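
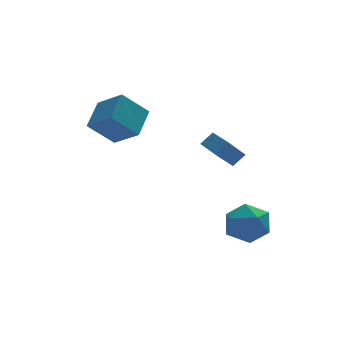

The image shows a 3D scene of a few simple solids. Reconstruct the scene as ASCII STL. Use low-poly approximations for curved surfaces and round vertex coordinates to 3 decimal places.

solid 
facet normal -0.724 0.009 0.689
outer loop
vertex -3.701 3.107 3.645
vertex -4.525 4.29 2.764
vertex -4.549 1.865 2.77
endloop
endfacet
facet normal 0.488 -0.700 0.521
outer loop
vertex -3.275 1.85 1.556
vertex -3.701 3.107 3.645
vertex -4.549 1.865 2.77
endloop
endfacet
facet normal -0.724 0.009 0.690
outer loop
vertex -4.549 1.865 2.77
vertex -4.525 4.29 2.764
vertex -5.374 3.049 1.889
endloop
endfacet
facet normal -0.488 -0.714 -0.503
outer loop
vertex -5.374 3.049 1.889
vertex -3.275 1.85 1.556
vertex -4.549 1.865 2.77
endloop
endfacet
facet normal 0.487 0.714 0.503
outer loop
vertex -3.701 3.107 3.645
vertex -3.251 4.275 1.55
vertex -4.525 4.29 2.764
endloop
endfacet
facet normal 0.487 -0.701 0.521
outer loop
vertex -2.426 3.091 2.431
vertex -3.701 3.107 3.645
vertex -3.275 1.85 1.556
endloop
endfacet
facet normal 0.488 0.714 0.503
outer loop
vertex -2.426 3.091 2.431
vertex -3.251 4.275 1.55
vertex -3.701 3.107 3.645
endloop
endfacet
facet normal -0.488 0.701 -0.521
outer loop
vertex -4.525 4.29 2.764
vertex -3.251 4.275 1.55
vertex -5.374 3.049 1.889
endloop
endfacet
facet normal -0.488 -0.714 -0.503
outer loop
vertex -4.099 3.033 0.675
vertex -3.275 1.85 1.556
vertex -5.374 3.049 1.889
endloop
endfacet
facet normal -0.488 0.700 -0.521
outer loop
vertex -5.374 3.049 1.889
vertex -3.251 4.275 1.55
vertex -4.099 3.033 0.675
endloop
endfacet
facet normal 0.724 -0.009 -0.690
outer loop
vertex -4.099 3.033 0.675
vertex -2.426 3.091 2.431
vertex -3.275 1.85 1.556
endloop
endfacet
facet normal 0.724 -0.009 -0.690
outer loop
vertex -3.251 4.275 1.55
vertex -2.426 3.091 2.431
vertex -4.099 3.033 0.675
endloop
endfacet
facet normal -0.721 -0.113 -0.683
outer loop
vertex -0.462 -0.632 1.072
vertex -0.767 0.605 1.19
vertex 0.474 -0.301 0.029
endloop
endfacet
facet normal 0.239 -0.967 -0.092
outer loop
vertex 1.087 -0.205 0.61
vertex -0.462 -0.632 1.072
vertex 0.474 -0.301 0.029
endloop
endfacet
facet normal -0.721 -0.113 -0.683
outer loop
vertex 0.474 -0.301 0.029
vertex -0.767 0.605 1.19
vertex 0.169 0.936 0.147
endloop
endfacet
facet normal 0.650 0.229 -0.724
outer loop
vertex 0.169 0.936 0.147
vertex 1.087 -0.205 0.61
vertex 0.474 -0.301 0.029
endloop
endfacet
facet normal -0.650 -0.229 0.724
outer loop
vertex -0.462 -0.632 1.072
vertex -0.154 0.701 1.771
vertex -0.767 0.605 1.19
endloop
endfacet
facet normal 0.239 -0.967 -0.092
outer loop
vertex 0.151 -0.536 1.653
vertex -0.462 -0.632 1.072
vertex 1.087 -0.205 0.61
endloop
endfacet
facet normal -0.650 -0.229 0.724
outer loop
vertex 0.151 -0.536 1.653
vertex -0.154 0.701 1.771
vertex -0.462 -0.632 1.072
endloop
endfacet
facet normal -0.239 0.967 0.092
outer loop
vertex -0.767 0.605 1.19
vertex -0.154 0.701 1.771
vertex 0.169 0.936 0.147
endloop
endfacet
facet normal 0.650 0.229 -0.724
outer loop
vertex 0.782 1.032 0.728
vertex 1.087 -0.205 0.61
vertex 0.169 0.936 0.147
endloop
endfacet
facet normal -0.239 0.967 0.092
outer loop
vertex 0.169 0.936 0.147
vertex -0.154 0.701 1.771
vertex 0.782 1.032 0.728
endloop
endfacet
facet normal 0.721 0.113 0.683
outer loop
vertex 0.782 1.032 0.728
vertex 0.151 -0.536 1.653
vertex 1.087 -0.205 0.61
endloop
endfacet
facet normal 0.721 0.113 0.683
outer loop
vertex -0.154 0.701 1.771
vertex 0.151 -0.536 1.653
vertex 0.782 1.032 0.728
endloop
endfacet
facet normal -0.700 0.610 -0.372
outer loop
vertex 0.409 -1.257 -3.516
vertex -0.419 -2.086 -3.317
vertex -0.166 -1.284 -2.477
endloop
endfacet
facet normal -0.171 0.983 -0.069
outer loop
vertex 0.409 -1.257 -3.516
vertex -0.166 -1.284 -2.477
vertex 1.004 -1.082 -2.503
endloop
endfacet
facet normal 0.437 0.807 -0.396
outer loop
vertex 0.409 -1.257 -3.516
vertex 1.004 -1.082 -2.503
vertex 1.475 -1.757 -3.359
endloop
endfacet
facet normal 0.285 0.326 -0.901
outer loop
vertex 0.409 -1.257 -3.516
vertex 1.475 -1.757 -3.359
vertex 0.595 -2.378 -3.862
endloop
endfacet
facet normal -0.417 0.204 -0.886
outer loop
vertex 0.409 -1.257 -3.516
vertex 0.595 -2.378 -3.862
vertex -0.419 -2.086 -3.317
endloop
endfacet
facet normal -0.121 0.780 0.614
outer loop
vertex 1.004 -1.082 -2.503
vertex -0.166 -1.284 -2.477
vertex 0.545 -1.802 -1.678
endloop
endfacet
facet normal -0.976 0.177 0.125
outer loop
vertex -0.166 -1.284 -2.477
vertex -0.419 -2.086 -3.317
vertex -0.335 -2.423 -2.181
endloop
endfacet
facet normal -0.519 -0.480 -0.708
outer loop
vertex -0.419 -2.086 -3.317
vertex 0.595 -2.378 -3.862
vertex 0.136 -3.098 -3.037
endloop
endfacet
facet normal 0.618 -0.282 -0.733
outer loop
vertex 0.595 -2.378 -3.862
vertex 1.475 -1.757 -3.359
vertex 1.306 -2.896 -3.063
endloop
endfacet
facet normal 0.864 0.497 0.084
outer loop
vertex 1.475 -1.757 -3.359
vertex 1.004 -1.082 -2.503
vertex 1.559 -2.094 -2.223
endloop
endfacet
facet normal -0.285 -0.326 0.901
outer loop
vertex 0.731 -2.923 -2.024
vertex 0.545 -1.802 -1.678
vertex -0.335 -2.423 -2.181
endloop
endfacet
facet normal -0.437 -0.807 0.396
outer loop
vertex 0.731 -2.923 -2.024
vertex -0.335 -2.423 -2.181
vertex 0.136 -3.098 -3.037
endloop
endfacet
facet normal 0.171 -0.983 0.069
outer loop
vertex 0.731 -2.923 -2.024
vertex 0.136 -3.098 -3.037
vertex 1.306 -2.896 -3.063
endloop
endfacet
facet normal 0.700 -0.610 0.372
outer loop
vertex 0.731 -2.923 -2.024
vertex 1.306 -2.896 -3.063
vertex 1.559 -2.094 -2.223
endloop
endfacet
facet normal 0.417 -0.204 0.886
outer loop
vertex 0.731 -2.923 -2.024
vertex 1.559 -2.094 -2.223
vertex 0.545 -1.802 -1.678
endloop
endfacet
facet normal -0.618 0.282 0.733
outer loop
vertex -0.335 -2.423 -2.181
vertex 0.545 -1.802 -1.678
vertex -0.166 -1.284 -2.477
endloop
endfacet
facet normal -0.864 -0.497 -0.084
outer loop
vertex 0.136 -3.098 -3.037
vertex -0.335 -2.423 -2.181
vertex -0.419 -2.086 -3.317
endloop
endfacet
facet normal 0.121 -0.780 -0.614
outer loop
vertex 1.306 -2.896 -3.063
vertex 0.136 -3.098 -3.037
vertex 0.595 -2.378 -3.862
endloop
endfacet
facet normal 0.976 -0.177 -0.125
outer loop
vertex 1.559 -2.094 -2.223
vertex 1.306 -2.896 -3.063
vertex 1.475 -1.757 -3.359
endloop
endfacet
facet normal 0.519 0.480 0.708
outer loop
vertex 0.545 -1.802 -1.678
vertex 1.559 -2.094 -2.223
vertex 1.004 -1.082 -2.503
endloop
endfacet

endsolid


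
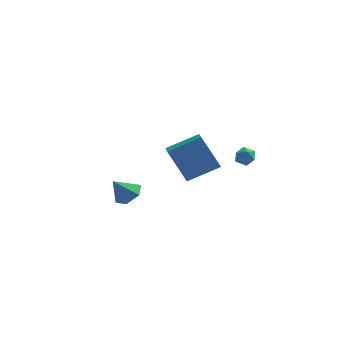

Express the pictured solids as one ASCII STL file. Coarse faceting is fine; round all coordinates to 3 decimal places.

solid 
facet normal -0.506 0.229 0.832
outer loop
vertex -0.156 -3.411 2.371
vertex 1.349 -2.752 3.104
vertex -0.446 -2.176 1.854
endloop
endfacet
facet normal -0.836 -0.367 -0.408
outer loop
vertex 0.551 -2.628 0.216
vertex -0.156 -3.411 2.371
vertex -0.446 -2.176 1.854
endloop
endfacet
facet normal -0.506 0.229 0.832
outer loop
vertex -0.446 -2.176 1.854
vertex 1.349 -2.752 3.104
vertex 1.06 -1.517 2.588
endloop
endfacet
facet normal -0.211 0.902 -0.377
outer loop
vertex 1.06 -1.517 2.588
vertex 0.551 -2.628 0.216
vertex -0.446 -2.176 1.854
endloop
endfacet
facet normal 0.211 -0.902 0.377
outer loop
vertex -0.156 -3.411 2.371
vertex 2.346 -3.204 1.466
vertex 1.349 -2.752 3.104
endloop
endfacet
facet normal -0.837 -0.366 -0.407
outer loop
vertex 0.84 -3.863 0.732
vertex -0.156 -3.411 2.371
vertex 0.551 -2.628 0.216
endloop
endfacet
facet normal 0.211 -0.902 0.377
outer loop
vertex 0.84 -3.863 0.732
vertex 2.346 -3.204 1.466
vertex -0.156 -3.411 2.371
endloop
endfacet
facet normal 0.836 0.366 0.408
outer loop
vertex 1.349 -2.752 3.104
vertex 2.346 -3.204 1.466
vertex 1.06 -1.517 2.588
endloop
endfacet
facet normal -0.211 0.902 -0.377
outer loop
vertex 2.056 -1.969 0.949
vertex 0.551 -2.628 0.216
vertex 1.06 -1.517 2.588
endloop
endfacet
facet normal 0.836 0.367 0.407
outer loop
vertex 1.06 -1.517 2.588
vertex 2.346 -3.204 1.466
vertex 2.056 -1.969 0.949
endloop
endfacet
facet normal 0.506 -0.229 -0.832
outer loop
vertex 2.056 -1.969 0.949
vertex 0.84 -3.863 0.732
vertex 0.551 -2.628 0.216
endloop
endfacet
facet normal 0.506 -0.229 -0.832
outer loop
vertex 2.346 -3.204 1.466
vertex 0.84 -3.863 0.732
vertex 2.056 -1.969 0.949
endloop
endfacet
facet normal -0.389 0.840 0.377
outer loop
vertex 2.175 4.123 -1.986
vertex 2.567 4.083 -1.493
vertex 2.742 4.397 -2.012
endloop
endfacet
facet normal -0.422 0.842 -0.336
outer loop
vertex 2.175 4.123 -1.986
vertex 2.742 4.397 -2.012
vertex 2.519 4.085 -2.513
endloop
endfacet
facet normal -0.797 0.270 -0.540
outer loop
vertex 2.175 4.123 -1.986
vertex 2.519 4.085 -2.513
vertex 2.206 3.579 -2.304
endloop
endfacet
facet normal -0.995 -0.083 0.046
outer loop
vertex 2.175 4.123 -1.986
vertex 2.206 3.579 -2.304
vertex 2.235 3.578 -1.674
endloop
endfacet
facet normal -0.743 0.269 0.613
outer loop
vertex 2.175 4.123 -1.986
vertex 2.235 3.578 -1.674
vertex 2.567 4.083 -1.493
endloop
endfacet
facet normal 0.242 0.771 -0.588
outer loop
vertex 2.519 4.085 -2.513
vertex 2.742 4.397 -2.012
vertex 3.125 4.022 -2.346
endloop
endfacet
facet normal 0.296 0.770 0.566
outer loop
vertex 2.742 4.397 -2.012
vertex 2.567 4.083 -1.493
vertex 3.154 4.021 -1.716
endloop
endfacet
facet normal -0.278 -0.157 0.948
outer loop
vertex 2.567 4.083 -1.493
vertex 2.235 3.578 -1.674
vertex 2.841 3.515 -1.507
endloop
endfacet
facet normal -0.686 -0.727 0.030
outer loop
vertex 2.235 3.578 -1.674
vertex 2.206 3.579 -2.304
vertex 2.618 3.203 -2.008
endloop
endfacet
facet normal -0.365 -0.153 -0.918
outer loop
vertex 2.206 3.579 -2.304
vertex 2.519 4.085 -2.513
vertex 2.793 3.517 -2.527
endloop
endfacet
facet normal 0.995 0.083 -0.046
outer loop
vertex 3.185 3.477 -2.034
vertex 3.125 4.022 -2.346
vertex 3.154 4.021 -1.716
endloop
endfacet
facet normal 0.797 -0.270 0.540
outer loop
vertex 3.185 3.477 -2.034
vertex 3.154 4.021 -1.716
vertex 2.841 3.515 -1.507
endloop
endfacet
facet normal 0.422 -0.842 0.336
outer loop
vertex 3.185 3.477 -2.034
vertex 2.841 3.515 -1.507
vertex 2.618 3.203 -2.008
endloop
endfacet
facet normal 0.389 -0.840 -0.377
outer loop
vertex 3.185 3.477 -2.034
vertex 2.618 3.203 -2.008
vertex 2.793 3.517 -2.527
endloop
endfacet
facet normal 0.743 -0.269 -0.613
outer loop
vertex 3.185 3.477 -2.034
vertex 2.793 3.517 -2.527
vertex 3.125 4.022 -2.346
endloop
endfacet
facet normal 0.686 0.727 -0.030
outer loop
vertex 3.154 4.021 -1.716
vertex 3.125 4.022 -2.346
vertex 2.742 4.397 -2.012
endloop
endfacet
facet normal 0.365 0.153 0.918
outer loop
vertex 2.841 3.515 -1.507
vertex 3.154 4.021 -1.716
vertex 2.567 4.083 -1.493
endloop
endfacet
facet normal -0.242 -0.771 0.588
outer loop
vertex 2.618 3.203 -2.008
vertex 2.841 3.515 -1.507
vertex 2.235 3.578 -1.674
endloop
endfacet
facet normal -0.296 -0.770 -0.566
outer loop
vertex 2.793 3.517 -2.527
vertex 2.618 3.203 -2.008
vertex 2.206 3.579 -2.304
endloop
endfacet
facet normal 0.278 0.157 -0.948
outer loop
vertex 3.125 4.022 -2.346
vertex 2.793 3.517 -2.527
vertex 2.519 4.085 -2.513
endloop
endfacet
facet normal 0.533 0.262 -0.804
outer loop
vertex -2.469 1.803 -4.192
vertex -3.117 2.278 -4.467
vertex -2.524 2.619 -3.963
endloop
endfacet
facet normal 0.488 -0.205 0.848
outer loop
vertex -2.469 1.803 -4.192
vertex -2.524 2.619 -3.963
vertex -3.843 1.922 -3.373
endloop
endfacet
facet normal 0.533 0.263 -0.805
outer loop
vertex -2.524 2.619 -3.963
vertex -3.117 2.278 -4.467
vertex -3.173 3.095 -4.237
endloop
endfacet
facet normal 0.068 0.566 0.822
outer loop
vertex -2.524 2.619 -3.963
vertex -3.173 3.095 -4.237
vertex -3.843 1.922 -3.373
endloop
endfacet
facet normal 0.533 0.263 -0.804
outer loop
vertex -3.173 3.095 -4.237
vertex -3.117 2.278 -4.467
vertex -3.766 2.754 -4.742
endloop
endfacet
facet normal -0.675 0.647 0.355
outer loop
vertex -3.173 3.095 -4.237
vertex -3.766 2.754 -4.742
vertex -3.843 1.922 -3.373
endloop
endfacet
facet normal 0.533 0.262 -0.805
outer loop
vertex -3.766 2.754 -4.742
vertex -3.117 2.278 -4.467
vertex -3.711 1.938 -4.971
endloop
endfacet
facet normal -0.996 -0.044 -0.083
outer loop
vertex -3.766 2.754 -4.742
vertex -3.711 1.938 -4.971
vertex -3.843 1.922 -3.373
endloop
endfacet
facet normal 0.532 0.263 -0.805
outer loop
vertex -3.711 1.938 -4.971
vertex -3.117 2.278 -4.467
vertex -3.062 1.462 -4.697
endloop
endfacet
facet normal -0.575 -0.816 -0.056
outer loop
vertex -3.711 1.938 -4.971
vertex -3.062 1.462 -4.697
vertex -3.843 1.922 -3.373
endloop
endfacet
facet normal 0.534 0.263 -0.804
outer loop
vertex -3.062 1.462 -4.697
vertex -3.117 2.278 -4.467
vertex -2.469 1.803 -4.192
endloop
endfacet
facet normal 0.167 -0.897 0.410
outer loop
vertex -3.062 1.462 -4.697
vertex -2.469 1.803 -4.192
vertex -3.843 1.922 -3.373
endloop
endfacet

endsolid


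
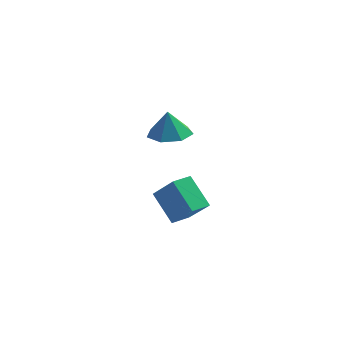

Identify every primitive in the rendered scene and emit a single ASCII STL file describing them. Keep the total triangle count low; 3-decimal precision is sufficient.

solid 
facet normal -0.647 0.304 -0.699
outer loop
vertex 1.91 2.327 -1.759
vertex 2.388 3.318 -1.77
vertex 3.152 1.714 -3.175
endloop
endfacet
facet normal -0.434 -0.901 0.009
outer loop
vertex 4.452 1.102 -1.77
vertex 1.91 2.327 -1.759
vertex 3.152 1.714 -3.175
endloop
endfacet
facet normal -0.647 0.304 -0.699
outer loop
vertex 3.152 1.714 -3.175
vertex 2.388 3.318 -1.77
vertex 3.629 2.705 -3.186
endloop
endfacet
facet normal 0.627 -0.310 -0.715
outer loop
vertex 3.629 2.705 -3.186
vertex 4.452 1.102 -1.77
vertex 3.152 1.714 -3.175
endloop
endfacet
facet normal -0.627 0.310 0.715
outer loop
vertex 1.91 2.327 -1.759
vertex 3.688 2.706 -0.365
vertex 2.388 3.318 -1.77
endloop
endfacet
facet normal -0.434 -0.901 0.010
outer loop
vertex 3.211 1.715 -0.354
vertex 1.91 2.327 -1.759
vertex 4.452 1.102 -1.77
endloop
endfacet
facet normal -0.627 0.310 0.715
outer loop
vertex 3.211 1.715 -0.354
vertex 3.688 2.706 -0.365
vertex 1.91 2.327 -1.759
endloop
endfacet
facet normal 0.434 0.901 -0.009
outer loop
vertex 2.388 3.318 -1.77
vertex 3.688 2.706 -0.365
vertex 3.629 2.705 -3.186
endloop
endfacet
facet normal 0.626 -0.310 -0.715
outer loop
vertex 4.93 2.093 -1.781
vertex 4.452 1.102 -1.77
vertex 3.629 2.705 -3.186
endloop
endfacet
facet normal 0.434 0.901 -0.009
outer loop
vertex 3.629 2.705 -3.186
vertex 3.688 2.706 -0.365
vertex 4.93 2.093 -1.781
endloop
endfacet
facet normal 0.647 -0.304 0.699
outer loop
vertex 4.93 2.093 -1.781
vertex 3.211 1.715 -0.354
vertex 4.452 1.102 -1.77
endloop
endfacet
facet normal 0.647 -0.304 0.699
outer loop
vertex 3.688 2.706 -0.365
vertex 3.211 1.715 -0.354
vertex 4.93 2.093 -1.781
endloop
endfacet
facet normal 0.052 0.065 -0.997
outer loop
vertex 4.446 1.218 3.274
vertex 3.377 0.966 3.202
vertex 3.844 1.959 3.291
endloop
endfacet
facet normal 0.609 0.480 0.631
outer loop
vertex 4.446 1.218 3.274
vertex 3.844 1.959 3.291
vertex 3.303 0.874 4.638
endloop
endfacet
facet normal 0.052 0.065 -0.997
outer loop
vertex 3.844 1.959 3.291
vertex 3.377 0.966 3.202
vertex 2.891 1.952 3.241
endloop
endfacet
facet normal -0.038 0.786 0.618
outer loop
vertex 3.844 1.959 3.291
vertex 2.891 1.952 3.241
vertex 3.303 0.874 4.638
endloop
endfacet
facet normal 0.052 0.065 -0.997
outer loop
vertex 2.891 1.952 3.241
vertex 3.377 0.966 3.202
vertex 2.304 1.204 3.162
endloop
endfacet
facet normal -0.677 0.472 0.564
outer loop
vertex 2.891 1.952 3.241
vertex 2.304 1.204 3.162
vertex 3.303 0.874 4.638
endloop
endfacet
facet normal 0.051 0.064 -0.997
outer loop
vertex 2.304 1.204 3.162
vertex 3.377 0.966 3.202
vertex 2.525 0.276 3.114
endloop
endfacet
facet normal -0.830 -0.224 0.511
outer loop
vertex 2.304 1.204 3.162
vertex 2.525 0.276 3.114
vertex 3.303 0.874 4.638
endloop
endfacet
facet normal 0.051 0.064 -0.997
outer loop
vertex 2.525 0.276 3.114
vertex 3.377 0.966 3.202
vertex 3.388 -0.131 3.132
endloop
endfacet
facet normal -0.378 -0.780 0.499
outer loop
vertex 2.525 0.276 3.114
vertex 3.388 -0.131 3.132
vertex 3.303 0.874 4.638
endloop
endfacet
facet normal 0.051 0.064 -0.997
outer loop
vertex 3.388 -0.131 3.132
vertex 3.377 0.966 3.202
vertex 4.243 0.288 3.203
endloop
endfacet
facet normal 0.335 -0.775 0.536
outer loop
vertex 3.388 -0.131 3.132
vertex 4.243 0.288 3.203
vertex 3.303 0.874 4.638
endloop
endfacet
facet normal 0.052 0.065 -0.997
outer loop
vertex 4.243 0.288 3.203
vertex 3.377 0.966 3.202
vertex 4.446 1.218 3.274
endloop
endfacet
facet normal 0.775 -0.214 0.595
outer loop
vertex 4.243 0.288 3.203
vertex 4.446 1.218 3.274
vertex 3.303 0.874 4.638
endloop
endfacet

endsolid


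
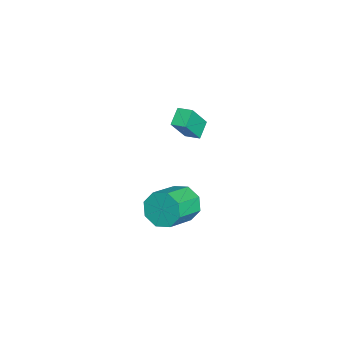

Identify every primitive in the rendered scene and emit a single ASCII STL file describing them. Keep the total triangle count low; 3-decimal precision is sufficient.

solid 
facet normal -0.782 0.472 -0.406
outer loop
vertex 3.344 2.316 -0.514
vertex 2.713 1.869 0.182
vertex 3.263 2.751 0.148
endloop
endfacet
facet normal 0.615 0.692 -0.379
outer loop
vertex 3.344 2.316 -0.514
vertex 3.263 2.751 0.148
vertex 4.799 1.438 0.243
endloop
endfacet
facet normal 0.615 0.692 -0.378
outer loop
vertex 4.799 1.438 0.243
vertex 3.263 2.751 0.148
vertex 4.717 1.873 0.905
endloop
endfacet
facet normal 0.782 -0.472 0.407
outer loop
vertex 4.799 1.438 0.243
vertex 4.717 1.873 0.905
vertex 4.167 0.991 0.938
endloop
endfacet
facet normal -0.782 0.472 -0.408
outer loop
vertex 3.263 2.751 0.148
vertex 2.713 1.869 0.182
vertex 2.859 2.67 0.829
endloop
endfacet
facet normal 0.363 0.876 0.319
outer loop
vertex 3.263 2.751 0.148
vertex 2.859 2.67 0.829
vertex 4.717 1.873 0.905
endloop
endfacet
facet normal 0.363 0.876 0.319
outer loop
vertex 4.717 1.873 0.905
vertex 2.859 2.67 0.829
vertex 4.314 1.792 1.586
endloop
endfacet
facet normal 0.782 -0.472 0.407
outer loop
vertex 4.717 1.873 0.905
vertex 4.314 1.792 1.586
vertex 4.167 0.991 0.938
endloop
endfacet
facet normal -0.782 0.471 -0.407
outer loop
vertex 2.859 2.67 0.829
vertex 2.713 1.869 0.182
vertex 2.37 2.119 1.131
endloop
endfacet
facet normal -0.103 0.547 0.831
outer loop
vertex 2.859 2.67 0.829
vertex 2.37 2.119 1.131
vertex 4.314 1.792 1.586
endloop
endfacet
facet normal -0.103 0.547 0.831
outer loop
vertex 4.314 1.792 1.586
vertex 2.37 2.119 1.131
vertex 3.824 1.241 1.888
endloop
endfacet
facet normal 0.782 -0.472 0.407
outer loop
vertex 4.314 1.792 1.586
vertex 3.824 1.241 1.888
vertex 4.167 0.991 0.938
endloop
endfacet
facet normal -0.782 0.472 -0.407
outer loop
vertex 2.37 2.119 1.131
vertex 2.713 1.869 0.182
vertex 2.081 1.422 0.877
endloop
endfacet
facet normal -0.507 -0.102 0.856
outer loop
vertex 2.37 2.119 1.131
vertex 2.081 1.422 0.877
vertex 3.824 1.241 1.888
endloop
endfacet
facet normal -0.507 -0.102 0.856
outer loop
vertex 3.824 1.241 1.888
vertex 2.081 1.422 0.877
vertex 3.536 0.544 1.634
endloop
endfacet
facet normal 0.783 -0.472 0.407
outer loop
vertex 3.824 1.241 1.888
vertex 3.536 0.544 1.634
vertex 4.167 0.991 0.938
endloop
endfacet
facet normal -0.782 0.472 -0.407
outer loop
vertex 2.081 1.422 0.877
vertex 2.713 1.869 0.182
vertex 2.163 0.987 0.215
endloop
endfacet
facet normal -0.615 -0.692 0.379
outer loop
vertex 2.081 1.422 0.877
vertex 2.163 0.987 0.215
vertex 3.536 0.544 1.634
endloop
endfacet
facet normal -0.615 -0.691 0.379
outer loop
vertex 3.536 0.544 1.634
vertex 2.163 0.987 0.215
vertex 3.617 0.109 0.972
endloop
endfacet
facet normal 0.782 -0.472 0.406
outer loop
vertex 3.536 0.544 1.634
vertex 3.617 0.109 0.972
vertex 4.167 0.991 0.938
endloop
endfacet
facet normal -0.782 0.472 -0.407
outer loop
vertex 2.163 0.987 0.215
vertex 2.713 1.869 0.182
vertex 2.566 1.068 -0.466
endloop
endfacet
facet normal -0.363 -0.876 -0.319
outer loop
vertex 2.163 0.987 0.215
vertex 2.566 1.068 -0.466
vertex 3.617 0.109 0.972
endloop
endfacet
facet normal -0.362 -0.876 -0.319
outer loop
vertex 3.617 0.109 0.972
vertex 2.566 1.068 -0.466
vertex 4.021 0.19 0.291
endloop
endfacet
facet normal 0.782 -0.472 0.408
outer loop
vertex 3.617 0.109 0.972
vertex 4.021 0.19 0.291
vertex 4.167 0.991 0.938
endloop
endfacet
facet normal -0.782 0.472 -0.407
outer loop
vertex 2.566 1.068 -0.466
vertex 2.713 1.869 0.182
vertex 3.056 1.619 -0.768
endloop
endfacet
facet normal 0.103 -0.547 -0.831
outer loop
vertex 2.566 1.068 -0.466
vertex 3.056 1.619 -0.768
vertex 4.021 0.19 0.291
endloop
endfacet
facet normal 0.103 -0.547 -0.831
outer loop
vertex 4.021 0.19 0.291
vertex 3.056 1.619 -0.768
vertex 4.51 0.741 -0.011
endloop
endfacet
facet normal 0.782 -0.471 0.407
outer loop
vertex 4.021 0.19 0.291
vertex 4.51 0.741 -0.011
vertex 4.167 0.991 0.938
endloop
endfacet
facet normal -0.783 0.472 -0.407
outer loop
vertex 3.056 1.619 -0.768
vertex 2.713 1.869 0.182
vertex 3.344 2.316 -0.514
endloop
endfacet
facet normal 0.507 0.102 -0.856
outer loop
vertex 3.056 1.619 -0.768
vertex 3.344 2.316 -0.514
vertex 4.51 0.741 -0.011
endloop
endfacet
facet normal 0.507 0.102 -0.856
outer loop
vertex 4.51 0.741 -0.011
vertex 3.344 2.316 -0.514
vertex 4.799 1.438 0.243
endloop
endfacet
facet normal 0.782 -0.472 0.407
outer loop
vertex 4.51 0.741 -0.011
vertex 4.799 1.438 0.243
vertex 4.167 0.991 0.938
endloop
endfacet
facet normal -0.801 0.262 0.538
outer loop
vertex -2.474 1.282 3.007
vertex -2.127 2.044 3.153
vertex -3.279 1.939 1.488
endloop
endfacet
facet normal -0.408 -0.897 -0.172
outer loop
vertex -2.413 1.656 0.907
vertex -2.474 1.282 3.007
vertex -3.279 1.939 1.488
endloop
endfacet
facet normal -0.801 0.263 0.538
outer loop
vertex -3.279 1.939 1.488
vertex -2.127 2.044 3.153
vertex -2.931 2.701 1.634
endloop
endfacet
facet normal -0.437 0.358 -0.825
outer loop
vertex -2.931 2.701 1.634
vertex -2.413 1.656 0.907
vertex -3.279 1.939 1.488
endloop
endfacet
facet normal 0.437 -0.357 0.825
outer loop
vertex -2.474 1.282 3.007
vertex -1.261 1.761 2.572
vertex -2.127 2.044 3.153
endloop
endfacet
facet normal -0.409 -0.896 -0.172
outer loop
vertex -1.609 0.999 2.426
vertex -2.474 1.282 3.007
vertex -2.413 1.656 0.907
endloop
endfacet
facet normal 0.437 -0.358 0.825
outer loop
vertex -1.609 0.999 2.426
vertex -1.261 1.761 2.572
vertex -2.474 1.282 3.007
endloop
endfacet
facet normal 0.408 0.897 0.172
outer loop
vertex -2.127 2.044 3.153
vertex -1.261 1.761 2.572
vertex -2.931 2.701 1.634
endloop
endfacet
facet normal -0.437 0.357 -0.825
outer loop
vertex -2.066 2.418 1.053
vertex -2.413 1.656 0.907
vertex -2.931 2.701 1.634
endloop
endfacet
facet normal 0.408 0.897 0.171
outer loop
vertex -2.931 2.701 1.634
vertex -1.261 1.761 2.572
vertex -2.066 2.418 1.053
endloop
endfacet
facet normal 0.801 -0.262 -0.538
outer loop
vertex -2.066 2.418 1.053
vertex -1.609 0.999 2.426
vertex -2.413 1.656 0.907
endloop
endfacet
facet normal 0.801 -0.263 -0.538
outer loop
vertex -1.261 1.761 2.572
vertex -1.609 0.999 2.426
vertex -2.066 2.418 1.053
endloop
endfacet

endsolid


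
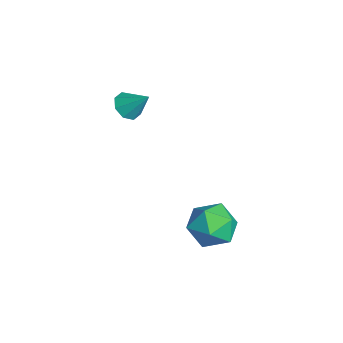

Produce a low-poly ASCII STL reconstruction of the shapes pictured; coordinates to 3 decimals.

solid 
facet normal -0.650 0.757 0.068
outer loop
vertex 2.149 1.692 -1.139
vertex 1.299 0.979 -1.325
vertex 1.644 1.181 -0.274
endloop
endfacet
facet normal -0.076 0.877 0.474
outer loop
vertex 2.149 1.692 -1.139
vertex 1.644 1.181 -0.274
vertex 2.764 1.286 -0.289
endloop
endfacet
facet normal 0.500 0.865 0.051
outer loop
vertex 2.149 1.692 -1.139
vertex 2.764 1.286 -0.289
vertex 3.112 1.148 -1.35
endloop
endfacet
facet normal 0.281 0.736 -0.616
outer loop
vertex 2.149 1.692 -1.139
vertex 3.112 1.148 -1.35
vertex 2.206 0.958 -1.991
endloop
endfacet
facet normal -0.429 0.670 -0.606
outer loop
vertex 2.149 1.692 -1.139
vertex 2.206 0.958 -1.991
vertex 1.299 0.979 -1.325
endloop
endfacet
facet normal -0.019 0.341 0.940
outer loop
vertex 2.764 1.286 -0.289
vertex 1.644 1.181 -0.274
vertex 2.294 0.322 0.051
endloop
endfacet
facet normal -0.948 0.146 0.283
outer loop
vertex 1.644 1.181 -0.274
vertex 1.299 0.979 -1.325
vertex 1.388 0.132 -0.59
endloop
endfacet
facet normal -0.592 0.004 -0.806
outer loop
vertex 1.299 0.979 -1.325
vertex 2.206 0.958 -1.991
vertex 1.736 -0.006 -1.651
endloop
endfacet
facet normal 0.558 0.111 -0.822
outer loop
vertex 2.206 0.958 -1.991
vertex 3.112 1.148 -1.35
vertex 2.856 0.099 -1.666
endloop
endfacet
facet normal 0.912 0.319 0.258
outer loop
vertex 3.112 1.148 -1.35
vertex 2.764 1.286 -0.289
vertex 3.201 0.301 -0.615
endloop
endfacet
facet normal -0.281 -0.736 0.616
outer loop
vertex 2.351 -0.412 -0.801
vertex 2.294 0.322 0.051
vertex 1.388 0.132 -0.59
endloop
endfacet
facet normal -0.500 -0.865 -0.051
outer loop
vertex 2.351 -0.412 -0.801
vertex 1.388 0.132 -0.59
vertex 1.736 -0.006 -1.651
endloop
endfacet
facet normal 0.076 -0.877 -0.474
outer loop
vertex 2.351 -0.412 -0.801
vertex 1.736 -0.006 -1.651
vertex 2.856 0.099 -1.666
endloop
endfacet
facet normal 0.650 -0.757 -0.068
outer loop
vertex 2.351 -0.412 -0.801
vertex 2.856 0.099 -1.666
vertex 3.201 0.301 -0.615
endloop
endfacet
facet normal 0.429 -0.670 0.606
outer loop
vertex 2.351 -0.412 -0.801
vertex 3.201 0.301 -0.615
vertex 2.294 0.322 0.051
endloop
endfacet
facet normal -0.558 -0.111 0.822
outer loop
vertex 1.388 0.132 -0.59
vertex 2.294 0.322 0.051
vertex 1.644 1.181 -0.274
endloop
endfacet
facet normal -0.912 -0.319 -0.258
outer loop
vertex 1.736 -0.006 -1.651
vertex 1.388 0.132 -0.59
vertex 1.299 0.979 -1.325
endloop
endfacet
facet normal 0.019 -0.341 -0.940
outer loop
vertex 2.856 0.099 -1.666
vertex 1.736 -0.006 -1.651
vertex 2.206 0.958 -1.991
endloop
endfacet
facet normal 0.948 -0.146 -0.283
outer loop
vertex 3.201 0.301 -0.615
vertex 2.856 0.099 -1.666
vertex 3.112 1.148 -1.35
endloop
endfacet
facet normal 0.592 -0.004 0.806
outer loop
vertex 2.294 0.322 0.051
vertex 3.201 0.301 -0.615
vertex 2.764 1.286 -0.289
endloop
endfacet
facet normal -0.473 -0.543 -0.694
outer loop
vertex -2.158 -1.855 2.48
vertex -2.766 -1.524 2.635
vertex -2.233 -1.408 2.181
endloop
endfacet
facet normal 0.990 0.092 -0.111
outer loop
vertex -2.158 -1.855 2.48
vertex -2.233 -1.408 2.181
vertex -2.134 -0.796 3.565
endloop
endfacet
facet normal -0.472 -0.544 -0.694
outer loop
vertex -2.233 -1.408 2.181
vertex -2.766 -1.524 2.635
vertex -2.621 -1.029 2.148
endloop
endfacet
facet normal 0.672 0.658 -0.339
outer loop
vertex -2.233 -1.408 2.181
vertex -2.621 -1.029 2.148
vertex -2.134 -0.796 3.565
endloop
endfacet
facet normal -0.472 -0.544 -0.694
outer loop
vertex -2.621 -1.029 2.148
vertex -2.766 -1.524 2.635
vertex -3.094 -0.94 2.4
endloop
endfacet
facet normal 0.083 0.978 -0.189
outer loop
vertex -2.621 -1.029 2.148
vertex -3.094 -0.94 2.4
vertex -2.134 -0.796 3.565
endloop
endfacet
facet normal -0.472 -0.544 -0.693
outer loop
vertex -3.094 -0.94 2.4
vertex -2.766 -1.524 2.635
vertex -3.375 -1.193 2.79
endloop
endfacet
facet normal -0.433 0.866 0.250
outer loop
vertex -3.094 -0.94 2.4
vertex -3.375 -1.193 2.79
vertex -2.134 -0.796 3.565
endloop
endfacet
facet normal -0.472 -0.543 -0.695
outer loop
vertex -3.375 -1.193 2.79
vertex -2.766 -1.524 2.635
vertex -3.3 -1.641 3.089
endloop
endfacet
facet normal -0.574 0.386 0.722
outer loop
vertex -3.375 -1.193 2.79
vertex -3.3 -1.641 3.089
vertex -2.134 -0.796 3.565
endloop
endfacet
facet normal -0.472 -0.543 -0.695
outer loop
vertex -3.3 -1.641 3.089
vertex -2.766 -1.524 2.635
vertex -2.912 -2.02 3.122
endloop
endfacet
facet normal -0.257 -0.180 0.949
outer loop
vertex -3.3 -1.641 3.089
vertex -2.912 -2.02 3.122
vertex -2.134 -0.796 3.565
endloop
endfacet
facet normal -0.472 -0.543 -0.694
outer loop
vertex -2.912 -2.02 3.122
vertex -2.766 -1.524 2.635
vertex -2.439 -2.109 2.87
endloop
endfacet
facet normal 0.332 -0.500 0.800
outer loop
vertex -2.912 -2.02 3.122
vertex -2.439 -2.109 2.87
vertex -2.134 -0.796 3.565
endloop
endfacet
facet normal -0.473 -0.543 -0.694
outer loop
vertex -2.439 -2.109 2.87
vertex -2.766 -1.524 2.635
vertex -2.158 -1.855 2.48
endloop
endfacet
facet normal 0.849 -0.387 0.359
outer loop
vertex -2.439 -2.109 2.87
vertex -2.158 -1.855 2.48
vertex -2.134 -0.796 3.565
endloop
endfacet

endsolid


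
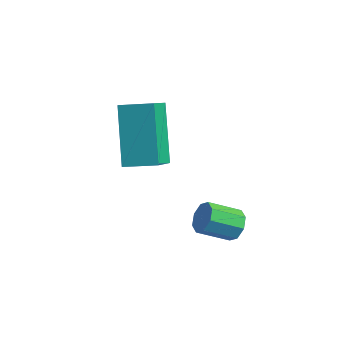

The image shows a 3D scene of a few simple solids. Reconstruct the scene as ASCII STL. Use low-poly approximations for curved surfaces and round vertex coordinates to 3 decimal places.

solid 
facet normal 0.548 0.679 -0.489
outer loop
vertex -0.158 -2.125 1.372
vertex -0.423 -2.24 0.916
vertex -0.494 -1.89 1.322
endloop
endfacet
facet normal 0.196 0.464 0.864
outer loop
vertex -0.158 -2.125 1.372
vertex -0.494 -1.89 1.322
vertex -0.771 -2.886 1.92
endloop
endfacet
facet normal 0.193 0.465 0.864
outer loop
vertex -0.771 -2.886 1.92
vertex -0.494 -1.89 1.322
vertex -1.108 -2.651 1.869
endloop
endfacet
facet normal -0.547 -0.679 0.489
outer loop
vertex -0.771 -2.886 1.92
vertex -1.108 -2.651 1.869
vertex -1.037 -3.0 1.464
endloop
endfacet
facet normal 0.548 0.679 -0.489
outer loop
vertex -0.494 -1.89 1.322
vertex -0.423 -2.24 0.916
vertex -0.789 -1.86 1.033
endloop
endfacet
facet normal -0.439 0.730 0.524
outer loop
vertex -0.494 -1.89 1.322
vertex -0.789 -1.86 1.033
vertex -1.108 -2.651 1.869
endloop
endfacet
facet normal -0.439 0.730 0.524
outer loop
vertex -1.108 -2.651 1.869
vertex -0.789 -1.86 1.033
vertex -1.402 -2.621 1.581
endloop
endfacet
facet normal -0.548 -0.679 0.489
outer loop
vertex -1.108 -2.651 1.869
vertex -1.402 -2.621 1.581
vertex -1.037 -3.0 1.464
endloop
endfacet
facet normal 0.547 0.678 -0.491
outer loop
vertex -0.789 -1.86 1.033
vertex -0.423 -2.24 0.916
vertex -0.87 -2.053 0.676
endloop
endfacet
facet normal -0.814 0.568 -0.122
outer loop
vertex -0.789 -1.86 1.033
vertex -0.87 -2.053 0.676
vertex -1.402 -2.621 1.581
endloop
endfacet
facet normal -0.814 0.569 -0.121
outer loop
vertex -1.402 -2.621 1.581
vertex -0.87 -2.053 0.676
vertex -1.483 -2.813 1.224
endloop
endfacet
facet normal -0.548 -0.679 0.489
outer loop
vertex -1.402 -2.621 1.581
vertex -1.483 -2.813 1.224
vertex -1.037 -3.0 1.464
endloop
endfacet
facet normal 0.547 0.680 -0.489
outer loop
vertex -0.87 -2.053 0.676
vertex -0.423 -2.24 0.916
vertex -0.689 -2.354 0.46
endloop
endfacet
facet normal -0.713 0.072 -0.698
outer loop
vertex -0.87 -2.053 0.676
vertex -0.689 -2.354 0.46
vertex -1.483 -2.813 1.224
endloop
endfacet
facet normal -0.713 0.072 -0.698
outer loop
vertex -1.483 -2.813 1.224
vertex -0.689 -2.354 0.46
vertex -1.302 -3.115 1.008
endloop
endfacet
facet normal -0.548 -0.678 0.489
outer loop
vertex -1.483 -2.813 1.224
vertex -1.302 -3.115 1.008
vertex -1.037 -3.0 1.464
endloop
endfacet
facet normal 0.547 0.679 -0.489
outer loop
vertex -0.689 -2.354 0.46
vertex -0.423 -2.24 0.916
vertex -0.352 -2.589 0.511
endloop
endfacet
facet normal -0.194 -0.466 -0.863
outer loop
vertex -0.689 -2.354 0.46
vertex -0.352 -2.589 0.511
vertex -1.302 -3.115 1.008
endloop
endfacet
facet normal -0.196 -0.463 -0.864
outer loop
vertex -1.302 -3.115 1.008
vertex -0.352 -2.589 0.511
vertex -0.966 -3.35 1.058
endloop
endfacet
facet normal -0.548 -0.679 0.489
outer loop
vertex -1.302 -3.115 1.008
vertex -0.966 -3.35 1.058
vertex -1.037 -3.0 1.464
endloop
endfacet
facet normal 0.548 0.679 -0.489
outer loop
vertex -0.352 -2.589 0.511
vertex -0.423 -2.24 0.916
vertex -0.058 -2.619 0.799
endloop
endfacet
facet normal 0.439 -0.730 -0.524
outer loop
vertex -0.352 -2.589 0.511
vertex -0.058 -2.619 0.799
vertex -0.966 -3.35 1.058
endloop
endfacet
facet normal 0.439 -0.730 -0.524
outer loop
vertex -0.966 -3.35 1.058
vertex -0.058 -2.619 0.799
vertex -0.671 -3.38 1.347
endloop
endfacet
facet normal -0.548 -0.679 0.489
outer loop
vertex -0.966 -3.35 1.058
vertex -0.671 -3.38 1.347
vertex -1.037 -3.0 1.464
endloop
endfacet
facet normal 0.548 0.679 -0.489
outer loop
vertex -0.058 -2.619 0.799
vertex -0.423 -2.24 0.916
vertex 0.023 -2.427 1.156
endloop
endfacet
facet normal 0.814 -0.568 0.121
outer loop
vertex -0.058 -2.619 0.799
vertex 0.023 -2.427 1.156
vertex -0.671 -3.38 1.347
endloop
endfacet
facet normal 0.814 -0.568 0.122
outer loop
vertex -0.671 -3.38 1.347
vertex 0.023 -2.427 1.156
vertex -0.59 -3.187 1.704
endloop
endfacet
facet normal -0.547 -0.678 0.491
outer loop
vertex -0.671 -3.38 1.347
vertex -0.59 -3.187 1.704
vertex -1.037 -3.0 1.464
endloop
endfacet
facet normal 0.548 0.678 -0.489
outer loop
vertex 0.023 -2.427 1.156
vertex -0.423 -2.24 0.916
vertex -0.158 -2.125 1.372
endloop
endfacet
facet normal 0.713 -0.072 0.698
outer loop
vertex 0.023 -2.427 1.156
vertex -0.158 -2.125 1.372
vertex -0.59 -3.187 1.704
endloop
endfacet
facet normal 0.713 -0.072 0.698
outer loop
vertex -0.59 -3.187 1.704
vertex -0.158 -2.125 1.372
vertex -0.771 -2.886 1.92
endloop
endfacet
facet normal -0.547 -0.680 0.489
outer loop
vertex -0.59 -3.187 1.704
vertex -0.771 -2.886 1.92
vertex -1.037 -3.0 1.464
endloop
endfacet
facet normal -0.823 -0.541 -0.172
outer loop
vertex -3.261 -3.878 3.067
vertex -4.214 -2.953 4.72
vertex -3.819 -2.72 2.098
endloop
endfacet
facet normal 0.449 -0.436 -0.780
outer loop
vertex -2.946 -2.147 2.28
vertex -3.261 -3.878 3.067
vertex -3.819 -2.72 2.098
endloop
endfacet
facet normal -0.823 -0.541 -0.172
outer loop
vertex -3.819 -2.72 2.098
vertex -4.214 -2.953 4.72
vertex -4.772 -1.795 3.75
endloop
endfacet
facet normal -0.346 0.719 -0.602
outer loop
vertex -4.772 -1.795 3.75
vertex -2.946 -2.147 2.28
vertex -3.819 -2.72 2.098
endloop
endfacet
facet normal 0.347 -0.719 0.602
outer loop
vertex -3.261 -3.878 3.067
vertex -3.341 -2.38 4.902
vertex -4.214 -2.953 4.72
endloop
endfacet
facet normal 0.450 -0.436 -0.779
outer loop
vertex -2.388 -3.305 3.25
vertex -3.261 -3.878 3.067
vertex -2.946 -2.147 2.28
endloop
endfacet
facet normal 0.346 -0.719 0.602
outer loop
vertex -2.388 -3.305 3.25
vertex -3.341 -2.38 4.902
vertex -3.261 -3.878 3.067
endloop
endfacet
facet normal -0.449 0.437 0.780
outer loop
vertex -4.214 -2.953 4.72
vertex -3.341 -2.38 4.902
vertex -4.772 -1.795 3.75
endloop
endfacet
facet normal -0.346 0.720 -0.602
outer loop
vertex -3.899 -1.222 3.933
vertex -2.946 -2.147 2.28
vertex -4.772 -1.795 3.75
endloop
endfacet
facet normal -0.450 0.436 0.780
outer loop
vertex -4.772 -1.795 3.75
vertex -3.341 -2.38 4.902
vertex -3.899 -1.222 3.933
endloop
endfacet
facet normal 0.823 0.541 0.172
outer loop
vertex -3.899 -1.222 3.933
vertex -2.388 -3.305 3.25
vertex -2.946 -2.147 2.28
endloop
endfacet
facet normal 0.823 0.541 0.172
outer loop
vertex -3.341 -2.38 4.902
vertex -2.388 -3.305 3.25
vertex -3.899 -1.222 3.933
endloop
endfacet

endsolid


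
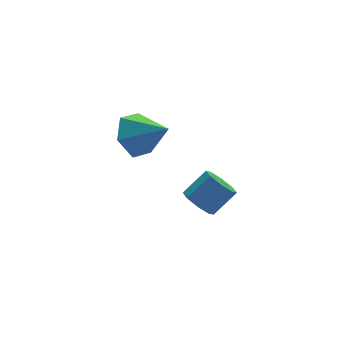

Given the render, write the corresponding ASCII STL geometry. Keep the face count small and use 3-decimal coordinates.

solid 
facet normal -0.744 -0.038 -0.667
outer loop
vertex 1.378 -3.609 -2.561
vertex 0.982 -3.125 -2.147
vertex 1.479 -3.063 -2.705
endloop
endfacet
facet normal 0.644 -0.304 -0.702
outer loop
vertex 1.378 -3.609 -2.561
vertex 1.479 -3.063 -2.705
vertex 2.353 -3.56 -1.687
endloop
endfacet
facet normal 0.644 -0.305 -0.702
outer loop
vertex 2.353 -3.56 -1.687
vertex 1.479 -3.063 -2.705
vertex 2.454 -3.013 -1.832
endloop
endfacet
facet normal 0.745 0.039 0.666
outer loop
vertex 2.353 -3.56 -1.687
vertex 2.454 -3.013 -1.832
vertex 1.958 -3.075 -1.273
endloop
endfacet
facet normal -0.744 -0.036 -0.667
outer loop
vertex 1.479 -3.063 -2.705
vertex 0.982 -3.125 -2.147
vertex 1.29 -2.553 -2.522
endloop
endfacet
facet normal 0.580 0.457 -0.674
outer loop
vertex 1.479 -3.063 -2.705
vertex 1.29 -2.553 -2.522
vertex 2.454 -3.013 -1.832
endloop
endfacet
facet normal 0.580 0.457 -0.674
outer loop
vertex 2.454 -3.013 -1.832
vertex 1.29 -2.553 -2.522
vertex 2.265 -2.503 -1.649
endloop
endfacet
facet normal 0.745 0.037 0.666
outer loop
vertex 2.454 -3.013 -1.832
vertex 2.265 -2.503 -1.649
vertex 1.958 -3.075 -1.273
endloop
endfacet
facet normal -0.744 -0.037 -0.667
outer loop
vertex 1.29 -2.553 -2.522
vertex 0.982 -3.125 -2.147
vertex 0.92 -2.378 -2.119
endloop
endfacet
facet normal 0.176 0.952 -0.251
outer loop
vertex 1.29 -2.553 -2.522
vertex 0.92 -2.378 -2.119
vertex 2.265 -2.503 -1.649
endloop
endfacet
facet normal 0.176 0.952 -0.251
outer loop
vertex 2.265 -2.503 -1.649
vertex 0.92 -2.378 -2.119
vertex 1.895 -2.328 -1.246
endloop
endfacet
facet normal 0.744 0.039 0.667
outer loop
vertex 2.265 -2.503 -1.649
vertex 1.895 -2.328 -1.246
vertex 1.958 -3.075 -1.273
endloop
endfacet
facet normal -0.744 -0.037 -0.667
outer loop
vertex 0.92 -2.378 -2.119
vertex 0.982 -3.125 -2.147
vertex 0.587 -2.64 -1.733
endloop
endfacet
facet normal -0.330 0.889 0.318
outer loop
vertex 0.92 -2.378 -2.119
vertex 0.587 -2.64 -1.733
vertex 1.895 -2.328 -1.246
endloop
endfacet
facet normal -0.331 0.888 0.319
outer loop
vertex 1.895 -2.328 -1.246
vertex 0.587 -2.64 -1.733
vertex 1.562 -2.591 -0.859
endloop
endfacet
facet normal 0.744 0.039 0.667
outer loop
vertex 1.895 -2.328 -1.246
vertex 1.562 -2.591 -0.859
vertex 1.958 -3.075 -1.273
endloop
endfacet
facet normal -0.745 -0.039 -0.666
outer loop
vertex 0.587 -2.64 -1.733
vertex 0.982 -3.125 -2.147
vertex 0.486 -3.187 -1.588
endloop
endfacet
facet normal -0.644 0.305 0.702
outer loop
vertex 0.587 -2.64 -1.733
vertex 0.486 -3.187 -1.588
vertex 1.562 -2.591 -0.859
endloop
endfacet
facet normal -0.644 0.304 0.702
outer loop
vertex 1.562 -2.591 -0.859
vertex 0.486 -3.187 -1.588
vertex 1.461 -3.137 -0.715
endloop
endfacet
facet normal 0.744 0.038 0.667
outer loop
vertex 1.562 -2.591 -0.859
vertex 1.461 -3.137 -0.715
vertex 1.958 -3.075 -1.273
endloop
endfacet
facet normal -0.745 -0.037 -0.666
outer loop
vertex 0.486 -3.187 -1.588
vertex 0.982 -3.125 -2.147
vertex 0.675 -3.697 -1.771
endloop
endfacet
facet normal -0.580 -0.457 0.674
outer loop
vertex 0.486 -3.187 -1.588
vertex 0.675 -3.697 -1.771
vertex 1.461 -3.137 -0.715
endloop
endfacet
facet normal -0.580 -0.457 0.674
outer loop
vertex 1.461 -3.137 -0.715
vertex 0.675 -3.697 -1.771
vertex 1.65 -3.647 -0.898
endloop
endfacet
facet normal 0.744 0.036 0.667
outer loop
vertex 1.461 -3.137 -0.715
vertex 1.65 -3.647 -0.898
vertex 1.958 -3.075 -1.273
endloop
endfacet
facet normal -0.744 -0.039 -0.667
outer loop
vertex 0.675 -3.697 -1.771
vertex 0.982 -3.125 -2.147
vertex 1.045 -3.872 -2.174
endloop
endfacet
facet normal -0.176 -0.952 0.251
outer loop
vertex 0.675 -3.697 -1.771
vertex 1.045 -3.872 -2.174
vertex 1.65 -3.647 -0.898
endloop
endfacet
facet normal -0.176 -0.952 0.251
outer loop
vertex 1.65 -3.647 -0.898
vertex 1.045 -3.872 -2.174
vertex 2.02 -3.822 -1.301
endloop
endfacet
facet normal 0.744 0.037 0.667
outer loop
vertex 1.65 -3.647 -0.898
vertex 2.02 -3.822 -1.301
vertex 1.958 -3.075 -1.273
endloop
endfacet
facet normal -0.744 -0.039 -0.667
outer loop
vertex 1.045 -3.872 -2.174
vertex 0.982 -3.125 -2.147
vertex 1.378 -3.609 -2.561
endloop
endfacet
facet normal 0.331 -0.888 -0.319
outer loop
vertex 1.045 -3.872 -2.174
vertex 1.378 -3.609 -2.561
vertex 2.02 -3.822 -1.301
endloop
endfacet
facet normal 0.330 -0.889 -0.318
outer loop
vertex 2.02 -3.822 -1.301
vertex 1.378 -3.609 -2.561
vertex 2.353 -3.56 -1.687
endloop
endfacet
facet normal 0.744 0.037 0.667
outer loop
vertex 2.02 -3.822 -1.301
vertex 2.353 -3.56 -1.687
vertex 1.958 -3.075 -1.273
endloop
endfacet
facet normal -0.494 0.684 -0.537
outer loop
vertex -0.572 -2.588 2.194
vertex -1.45 -2.97 2.516
vertex -0.998 -2.233 3.039
endloop
endfacet
facet normal 0.905 0.228 0.360
outer loop
vertex -0.572 -2.588 2.194
vertex -0.998 -2.233 3.039
vertex -0.67 -4.05 3.364
endloop
endfacet
facet normal -0.494 0.684 -0.537
outer loop
vertex -0.998 -2.233 3.039
vertex -1.45 -2.97 2.516
vertex -1.876 -2.615 3.36
endloop
endfacet
facet normal 0.252 0.214 0.944
outer loop
vertex -0.998 -2.233 3.039
vertex -1.876 -2.615 3.36
vertex -0.67 -4.05 3.364
endloop
endfacet
facet normal -0.494 0.684 -0.537
outer loop
vertex -1.876 -2.615 3.36
vertex -1.45 -2.97 2.516
vertex -2.328 -3.351 2.838
endloop
endfacet
facet normal -0.413 -0.345 0.843
outer loop
vertex -1.876 -2.615 3.36
vertex -2.328 -3.351 2.838
vertex -0.67 -4.05 3.364
endloop
endfacet
facet normal -0.494 0.684 -0.536
outer loop
vertex -2.328 -3.351 2.838
vertex -1.45 -2.97 2.516
vertex -1.902 -3.706 1.993
endloop
endfacet
facet normal -0.426 -0.891 0.159
outer loop
vertex -2.328 -3.351 2.838
vertex -1.902 -3.706 1.993
vertex -0.67 -4.05 3.364
endloop
endfacet
facet normal -0.494 0.684 -0.536
outer loop
vertex -1.902 -3.706 1.993
vertex -1.45 -2.97 2.516
vertex -1.024 -3.324 1.672
endloop
endfacet
facet normal 0.227 -0.877 -0.424
outer loop
vertex -1.902 -3.706 1.993
vertex -1.024 -3.324 1.672
vertex -0.67 -4.05 3.364
endloop
endfacet
facet normal -0.494 0.684 -0.536
outer loop
vertex -1.024 -3.324 1.672
vertex -1.45 -2.97 2.516
vertex -0.572 -2.588 2.194
endloop
endfacet
facet normal 0.891 -0.318 -0.323
outer loop
vertex -1.024 -3.324 1.672
vertex -0.572 -2.588 2.194
vertex -0.67 -4.05 3.364
endloop
endfacet

endsolid


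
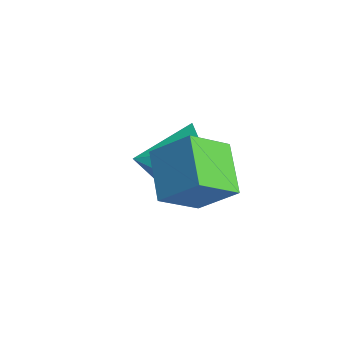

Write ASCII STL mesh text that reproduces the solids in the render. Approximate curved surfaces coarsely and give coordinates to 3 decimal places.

solid 
facet normal 0.254 0.921 -0.294
outer loop
vertex 0.087 -0.93 -0.913
vertex -0.316 -0.543 -0.048
vertex 0.674 -0.824 -0.073
endloop
endfacet
facet normal 0.478 -0.849 -0.227
outer loop
vertex 0.087 -0.93 -0.913
vertex 0.674 -0.824 -0.073
vertex -0.624 -1.657 0.308
endloop
endfacet
facet normal 0.254 0.921 -0.294
outer loop
vertex 0.674 -0.824 -0.073
vertex -0.316 -0.543 -0.048
vertex 0.271 -0.437 0.792
endloop
endfacet
facet normal 0.561 -0.626 0.541
outer loop
vertex 0.674 -0.824 -0.073
vertex 0.271 -0.437 0.792
vertex -0.624 -1.657 0.308
endloop
endfacet
facet normal 0.255 0.921 -0.294
outer loop
vertex 0.271 -0.437 0.792
vertex -0.316 -0.543 -0.048
vertex -0.719 -0.155 0.817
endloop
endfacet
facet normal -0.068 -0.324 0.944
outer loop
vertex 0.271 -0.437 0.792
vertex -0.719 -0.155 0.817
vertex -0.624 -1.657 0.308
endloop
endfacet
facet normal 0.255 0.921 -0.295
outer loop
vertex -0.719 -0.155 0.817
vertex -0.316 -0.543 -0.048
vertex -1.306 -0.261 -0.022
endloop
endfacet
facet normal -0.780 -0.245 0.576
outer loop
vertex -0.719 -0.155 0.817
vertex -1.306 -0.261 -0.022
vertex -0.624 -1.657 0.308
endloop
endfacet
facet normal 0.255 0.921 -0.294
outer loop
vertex -1.306 -0.261 -0.022
vertex -0.316 -0.543 -0.048
vertex -0.903 -0.648 -0.887
endloop
endfacet
facet normal -0.863 -0.467 -0.193
outer loop
vertex -1.306 -0.261 -0.022
vertex -0.903 -0.648 -0.887
vertex -0.624 -1.657 0.308
endloop
endfacet
facet normal 0.255 0.921 -0.294
outer loop
vertex -0.903 -0.648 -0.887
vertex -0.316 -0.543 -0.048
vertex 0.087 -0.93 -0.913
endloop
endfacet
facet normal -0.235 -0.769 -0.595
outer loop
vertex -0.903 -0.648 -0.887
vertex 0.087 -0.93 -0.913
vertex -0.624 -1.657 0.308
endloop
endfacet
facet normal -0.547 -0.518 -0.657
outer loop
vertex 0.493 -1.848 1.487
vertex 0.447 -0.88 0.762
vertex 1.563 -2.236 0.902
endloop
endfacet
facet normal 0.038 -0.800 0.599
outer loop
vertex 2.193 -1.64 1.658
vertex 0.493 -1.848 1.487
vertex 1.563 -2.236 0.902
endloop
endfacet
facet normal -0.547 -0.518 -0.658
outer loop
vertex 1.563 -2.236 0.902
vertex 0.447 -0.88 0.762
vertex 1.518 -1.268 0.177
endloop
endfacet
facet normal 0.836 -0.304 -0.457
outer loop
vertex 1.518 -1.268 0.177
vertex 2.193 -1.64 1.658
vertex 1.563 -2.236 0.902
endloop
endfacet
facet normal -0.836 0.303 0.458
outer loop
vertex 0.493 -1.848 1.487
vertex 1.077 -0.284 1.518
vertex 0.447 -0.88 0.762
endloop
endfacet
facet normal 0.038 -0.800 0.599
outer loop
vertex 1.122 -1.252 2.243
vertex 0.493 -1.848 1.487
vertex 2.193 -1.64 1.658
endloop
endfacet
facet normal -0.836 0.303 0.457
outer loop
vertex 1.122 -1.252 2.243
vertex 1.077 -0.284 1.518
vertex 0.493 -1.848 1.487
endloop
endfacet
facet normal -0.038 0.800 -0.599
outer loop
vertex 0.447 -0.88 0.762
vertex 1.077 -0.284 1.518
vertex 1.518 -1.268 0.177
endloop
endfacet
facet normal 0.836 -0.303 -0.457
outer loop
vertex 2.147 -0.672 0.933
vertex 2.193 -1.64 1.658
vertex 1.518 -1.268 0.177
endloop
endfacet
facet normal -0.038 0.800 -0.599
outer loop
vertex 1.518 -1.268 0.177
vertex 1.077 -0.284 1.518
vertex 2.147 -0.672 0.933
endloop
endfacet
facet normal 0.547 0.518 0.657
outer loop
vertex 2.147 -0.672 0.933
vertex 1.122 -1.252 2.243
vertex 2.193 -1.64 1.658
endloop
endfacet
facet normal 0.547 0.518 0.657
outer loop
vertex 1.077 -0.284 1.518
vertex 1.122 -1.252 2.243
vertex 2.147 -0.672 0.933
endloop
endfacet

endsolid


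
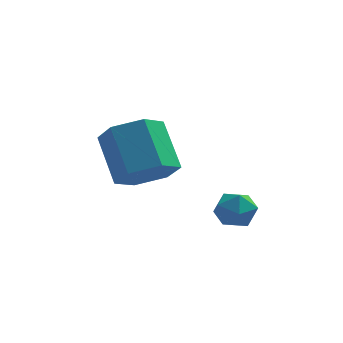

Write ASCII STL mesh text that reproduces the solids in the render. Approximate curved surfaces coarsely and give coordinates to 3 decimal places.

solid 
facet normal 0.328 -0.633 -0.701
outer loop
vertex -2.031 2.089 -0.873
vertex -2.491 2.655 -1.599
vertex -1.519 2.858 -1.327
endloop
endfacet
facet normal 0.803 -0.204 0.560
outer loop
vertex -2.031 2.089 -0.873
vertex -1.519 2.858 -1.327
vertex -2.649 3.278 0.446
endloop
endfacet
facet normal 0.803 -0.205 0.560
outer loop
vertex -2.649 3.278 0.446
vertex -1.519 2.858 -1.327
vertex -2.136 4.047 -0.008
endloop
endfacet
facet normal -0.328 0.633 0.701
outer loop
vertex -2.649 3.278 0.446
vertex -2.136 4.047 -0.008
vertex -3.109 3.845 -0.281
endloop
endfacet
facet normal 0.328 -0.632 -0.702
outer loop
vertex -1.519 2.858 -1.327
vertex -2.491 2.655 -1.599
vertex -1.979 3.425 -2.053
endloop
endfacet
facet normal 0.832 0.545 -0.102
outer loop
vertex -1.519 2.858 -1.327
vertex -1.979 3.425 -2.053
vertex -2.136 4.047 -0.008
endloop
endfacet
facet normal 0.832 0.546 -0.102
outer loop
vertex -2.136 4.047 -0.008
vertex -1.979 3.425 -2.053
vertex -2.597 4.614 -0.735
endloop
endfacet
facet normal -0.328 0.633 0.701
outer loop
vertex -2.136 4.047 -0.008
vertex -2.597 4.614 -0.735
vertex -3.109 3.845 -0.281
endloop
endfacet
facet normal 0.329 -0.632 -0.701
outer loop
vertex -1.979 3.425 -2.053
vertex -2.491 2.655 -1.599
vertex -2.951 3.222 -2.326
endloop
endfacet
facet normal 0.029 0.749 -0.662
outer loop
vertex -1.979 3.425 -2.053
vertex -2.951 3.222 -2.326
vertex -2.597 4.614 -0.735
endloop
endfacet
facet normal 0.029 0.749 -0.662
outer loop
vertex -2.597 4.614 -0.735
vertex -2.951 3.222 -2.326
vertex -3.569 4.411 -1.007
endloop
endfacet
facet normal -0.328 0.633 0.701
outer loop
vertex -2.597 4.614 -0.735
vertex -3.569 4.411 -1.007
vertex -3.109 3.845 -0.281
endloop
endfacet
facet normal 0.328 -0.633 -0.701
outer loop
vertex -2.951 3.222 -2.326
vertex -2.491 2.655 -1.599
vertex -3.464 2.453 -1.872
endloop
endfacet
facet normal -0.803 0.205 -0.560
outer loop
vertex -2.951 3.222 -2.326
vertex -3.464 2.453 -1.872
vertex -3.569 4.411 -1.007
endloop
endfacet
facet normal -0.803 0.204 -0.560
outer loop
vertex -3.569 4.411 -1.007
vertex -3.464 2.453 -1.872
vertex -4.081 3.642 -0.553
endloop
endfacet
facet normal -0.328 0.633 0.701
outer loop
vertex -3.569 4.411 -1.007
vertex -4.081 3.642 -0.553
vertex -3.109 3.845 -0.281
endloop
endfacet
facet normal 0.328 -0.633 -0.701
outer loop
vertex -3.464 2.453 -1.872
vertex -2.491 2.655 -1.599
vertex -3.003 1.886 -1.145
endloop
endfacet
facet normal -0.832 -0.545 0.102
outer loop
vertex -3.464 2.453 -1.872
vertex -3.003 1.886 -1.145
vertex -4.081 3.642 -0.553
endloop
endfacet
facet normal -0.832 -0.545 0.102
outer loop
vertex -4.081 3.642 -0.553
vertex -3.003 1.886 -1.145
vertex -3.621 3.075 0.173
endloop
endfacet
facet normal -0.328 0.632 0.702
outer loop
vertex -4.081 3.642 -0.553
vertex -3.621 3.075 0.173
vertex -3.109 3.845 -0.281
endloop
endfacet
facet normal 0.328 -0.633 -0.701
outer loop
vertex -3.003 1.886 -1.145
vertex -2.491 2.655 -1.599
vertex -2.031 2.089 -0.873
endloop
endfacet
facet normal -0.029 -0.749 0.662
outer loop
vertex -3.003 1.886 -1.145
vertex -2.031 2.089 -0.873
vertex -3.621 3.075 0.173
endloop
endfacet
facet normal -0.029 -0.749 0.662
outer loop
vertex -3.621 3.075 0.173
vertex -2.031 2.089 -0.873
vertex -2.649 3.278 0.446
endloop
endfacet
facet normal -0.329 0.632 0.701
outer loop
vertex -3.621 3.075 0.173
vertex -2.649 3.278 0.446
vertex -3.109 3.845 -0.281
endloop
endfacet
facet normal -0.920 0.127 0.371
outer loop
vertex -0.468 0.792 -2.028
vertex -0.325 0.32 -1.511
vertex -0.188 1.014 -1.409
endloop
endfacet
facet normal -0.689 0.723 0.053
outer loop
vertex -0.468 0.792 -2.028
vertex -0.188 1.014 -1.409
vertex 0.049 1.285 -2.027
endloop
endfacet
facet normal -0.537 0.565 -0.626
outer loop
vertex -0.468 0.792 -2.028
vertex 0.049 1.285 -2.027
vertex 0.059 0.759 -2.51
endloop
endfacet
facet normal -0.674 -0.128 -0.728
outer loop
vertex -0.468 0.792 -2.028
vertex 0.059 0.759 -2.51
vertex -0.172 0.162 -2.191
endloop
endfacet
facet normal -0.910 -0.399 -0.112
outer loop
vertex -0.468 0.792 -2.028
vertex -0.172 0.162 -2.191
vertex -0.325 0.32 -1.511
endloop
endfacet
facet normal -0.084 0.924 0.373
outer loop
vertex 0.049 1.285 -2.027
vertex -0.188 1.014 -1.409
vertex 0.512 1.118 -1.509
endloop
endfacet
facet normal -0.457 -0.040 0.888
outer loop
vertex -0.188 1.014 -1.409
vertex -0.325 0.32 -1.511
vertex 0.281 0.521 -1.19
endloop
endfacet
facet normal -0.442 -0.891 0.108
outer loop
vertex -0.325 0.32 -1.511
vertex -0.172 0.162 -2.191
vertex 0.291 -0.005 -1.673
endloop
endfacet
facet normal -0.060 -0.452 -0.890
outer loop
vertex -0.172 0.162 -2.191
vertex 0.059 0.759 -2.51
vertex 0.528 0.266 -2.291
endloop
endfacet
facet normal 0.162 0.669 -0.725
outer loop
vertex 0.059 0.759 -2.51
vertex 0.049 1.285 -2.027
vertex 0.665 0.96 -2.189
endloop
endfacet
facet normal 0.674 0.128 0.728
outer loop
vertex 0.808 0.488 -1.672
vertex 0.512 1.118 -1.509
vertex 0.281 0.521 -1.19
endloop
endfacet
facet normal 0.537 -0.565 0.626
outer loop
vertex 0.808 0.488 -1.672
vertex 0.281 0.521 -1.19
vertex 0.291 -0.005 -1.673
endloop
endfacet
facet normal 0.689 -0.723 -0.053
outer loop
vertex 0.808 0.488 -1.672
vertex 0.291 -0.005 -1.673
vertex 0.528 0.266 -2.291
endloop
endfacet
facet normal 0.920 -0.127 -0.371
outer loop
vertex 0.808 0.488 -1.672
vertex 0.528 0.266 -2.291
vertex 0.665 0.96 -2.189
endloop
endfacet
facet normal 0.910 0.399 0.112
outer loop
vertex 0.808 0.488 -1.672
vertex 0.665 0.96 -2.189
vertex 0.512 1.118 -1.509
endloop
endfacet
facet normal 0.060 0.452 0.890
outer loop
vertex 0.281 0.521 -1.19
vertex 0.512 1.118 -1.509
vertex -0.188 1.014 -1.409
endloop
endfacet
facet normal -0.162 -0.669 0.725
outer loop
vertex 0.291 -0.005 -1.673
vertex 0.281 0.521 -1.19
vertex -0.325 0.32 -1.511
endloop
endfacet
facet normal 0.084 -0.924 -0.373
outer loop
vertex 0.528 0.266 -2.291
vertex 0.291 -0.005 -1.673
vertex -0.172 0.162 -2.191
endloop
endfacet
facet normal 0.457 0.040 -0.888
outer loop
vertex 0.665 0.96 -2.189
vertex 0.528 0.266 -2.291
vertex 0.059 0.759 -2.51
endloop
endfacet
facet normal 0.442 0.891 -0.108
outer loop
vertex 0.512 1.118 -1.509
vertex 0.665 0.96 -2.189
vertex 0.049 1.285 -2.027
endloop
endfacet

endsolid


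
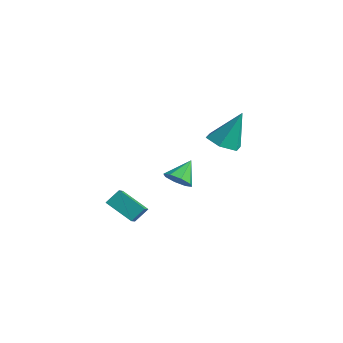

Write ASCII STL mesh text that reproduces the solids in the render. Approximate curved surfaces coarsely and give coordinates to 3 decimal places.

solid 
facet normal 0.201 -0.733 -0.650
outer loop
vertex -1.485 0.526 -0.489
vertex -1.956 0.072 -0.122
vertex -2.022 0.557 -0.69
endloop
endfacet
facet normal 0.166 0.940 -0.299
outer loop
vertex -1.485 0.526 -0.489
vertex -2.022 0.557 -0.69
vertex -2.224 1.048 0.742
endloop
endfacet
facet normal 0.202 -0.733 -0.649
outer loop
vertex -2.022 0.557 -0.69
vertex -1.956 0.072 -0.122
vertex -2.52 0.304 -0.559
endloop
endfacet
facet normal -0.496 0.798 -0.343
outer loop
vertex -2.022 0.557 -0.69
vertex -2.52 0.304 -0.559
vertex -2.224 1.048 0.742
endloop
endfacet
facet normal 0.201 -0.734 -0.649
outer loop
vertex -2.52 0.304 -0.559
vertex -1.956 0.072 -0.122
vertex -2.688 -0.085 -0.171
endloop
endfacet
facet normal -0.922 0.387 -0.011
outer loop
vertex -2.52 0.304 -0.559
vertex -2.688 -0.085 -0.171
vertex -2.224 1.048 0.742
endloop
endfacet
facet normal 0.201 -0.733 -0.650
outer loop
vertex -2.688 -0.085 -0.171
vertex -1.956 0.072 -0.122
vertex -2.427 -0.382 0.245
endloop
endfacet
facet normal -0.862 -0.053 0.504
outer loop
vertex -2.688 -0.085 -0.171
vertex -2.427 -0.382 0.245
vertex -2.224 1.048 0.742
endloop
endfacet
facet normal 0.201 -0.733 -0.649
outer loop
vertex -2.427 -0.382 0.245
vertex -1.956 0.072 -0.122
vertex -1.891 -0.413 0.446
endloop
endfacet
facet normal -0.352 -0.262 0.898
outer loop
vertex -2.427 -0.382 0.245
vertex -1.891 -0.413 0.446
vertex -2.224 1.048 0.742
endloop
endfacet
facet normal 0.201 -0.733 -0.649
outer loop
vertex -1.891 -0.413 0.446
vertex -1.956 0.072 -0.122
vertex -1.392 -0.16 0.315
endloop
endfacet
facet normal 0.309 -0.121 0.943
outer loop
vertex -1.891 -0.413 0.446
vertex -1.392 -0.16 0.315
vertex -2.224 1.048 0.742
endloop
endfacet
facet normal 0.202 -0.733 -0.649
outer loop
vertex -1.392 -0.16 0.315
vertex -1.956 0.072 -0.122
vertex -1.224 0.229 -0.072
endloop
endfacet
facet normal 0.736 0.291 0.612
outer loop
vertex -1.392 -0.16 0.315
vertex -1.224 0.229 -0.072
vertex -2.224 1.048 0.742
endloop
endfacet
facet normal 0.202 -0.734 -0.649
outer loop
vertex -1.224 0.229 -0.072
vertex -1.956 0.072 -0.122
vertex -1.485 0.526 -0.489
endloop
endfacet
facet normal 0.677 0.730 0.097
outer loop
vertex -1.224 0.229 -0.072
vertex -1.485 0.526 -0.489
vertex -2.224 1.048 0.742
endloop
endfacet
facet normal -0.809 -0.318 0.495
outer loop
vertex -2.331 -2.922 0.097
vertex -2.863 -2.343 -0.4
vertex -2.457 -3.573 -0.527
endloop
endfacet
facet normal 0.572 -0.622 0.534
outer loop
vertex -1.197 -3.077 -1.3
vertex -2.331 -2.922 0.097
vertex -2.457 -3.573 -0.527
endloop
endfacet
facet normal -0.808 -0.318 0.497
outer loop
vertex -2.457 -3.573 -0.527
vertex -2.863 -2.343 -0.4
vertex -2.99 -2.994 -1.023
endloop
endfacet
facet normal -0.139 -0.715 -0.685
outer loop
vertex -2.99 -2.994 -1.023
vertex -1.197 -3.077 -1.3
vertex -2.457 -3.573 -0.527
endloop
endfacet
facet normal 0.139 0.715 0.685
outer loop
vertex -2.331 -2.922 0.097
vertex -1.603 -1.847 -1.173
vertex -2.863 -2.343 -0.4
endloop
endfacet
facet normal 0.572 -0.622 0.534
outer loop
vertex -1.07 -2.426 -0.677
vertex -2.331 -2.922 0.097
vertex -1.197 -3.077 -1.3
endloop
endfacet
facet normal 0.139 0.715 0.685
outer loop
vertex -1.07 -2.426 -0.677
vertex -1.603 -1.847 -1.173
vertex -2.331 -2.922 0.097
endloop
endfacet
facet normal -0.572 0.622 -0.534
outer loop
vertex -2.863 -2.343 -0.4
vertex -1.603 -1.847 -1.173
vertex -2.99 -2.994 -1.023
endloop
endfacet
facet normal -0.139 -0.715 -0.685
outer loop
vertex -1.729 -2.498 -1.797
vertex -1.197 -3.077 -1.3
vertex -2.99 -2.994 -1.023
endloop
endfacet
facet normal -0.572 0.622 -0.534
outer loop
vertex -2.99 -2.994 -1.023
vertex -1.603 -1.847 -1.173
vertex -1.729 -2.498 -1.797
endloop
endfacet
facet normal 0.808 0.317 -0.496
outer loop
vertex -1.729 -2.498 -1.797
vertex -1.07 -2.426 -0.677
vertex -1.197 -3.077 -1.3
endloop
endfacet
facet normal 0.808 0.319 -0.496
outer loop
vertex -1.603 -1.847 -1.173
vertex -1.07 -2.426 -0.677
vertex -1.729 -2.498 -1.797
endloop
endfacet
facet normal -0.180 -0.405 -0.897
outer loop
vertex -2.056 2.542 1.246
vertex -2.643 3.248 1.045
vertex -1.731 3.319 0.83
endloop
endfacet
facet normal 0.922 -0.212 0.324
outer loop
vertex -2.056 2.542 1.246
vertex -1.731 3.319 0.83
vertex -2.277 4.072 2.875
endloop
endfacet
facet normal -0.180 -0.404 -0.897
outer loop
vertex -1.731 3.319 0.83
vertex -2.643 3.248 1.045
vertex -2.318 4.026 0.629
endloop
endfacet
facet normal 0.773 0.634 -0.027
outer loop
vertex -1.731 3.319 0.83
vertex -2.318 4.026 0.629
vertex -2.277 4.072 2.875
endloop
endfacet
facet normal -0.180 -0.404 -0.897
outer loop
vertex -2.318 4.026 0.629
vertex -2.643 3.248 1.045
vertex -3.231 3.954 0.845
endloop
endfacet
facet normal -0.083 0.996 -0.019
outer loop
vertex -2.318 4.026 0.629
vertex -3.231 3.954 0.845
vertex -2.277 4.072 2.875
endloop
endfacet
facet normal -0.180 -0.404 -0.897
outer loop
vertex -3.231 3.954 0.845
vertex -2.643 3.248 1.045
vertex -3.556 3.176 1.261
endloop
endfacet
facet normal -0.789 0.512 0.341
outer loop
vertex -3.231 3.954 0.845
vertex -3.556 3.176 1.261
vertex -2.277 4.072 2.875
endloop
endfacet
facet normal -0.180 -0.404 -0.897
outer loop
vertex -3.556 3.176 1.261
vertex -2.643 3.248 1.045
vertex -2.968 2.47 1.461
endloop
endfacet
facet normal -0.639 -0.336 0.692
outer loop
vertex -3.556 3.176 1.261
vertex -2.968 2.47 1.461
vertex -2.277 4.072 2.875
endloop
endfacet
facet normal -0.179 -0.405 -0.897
outer loop
vertex -2.968 2.47 1.461
vertex -2.643 3.248 1.045
vertex -2.056 2.542 1.246
endloop
endfacet
facet normal 0.216 -0.697 0.684
outer loop
vertex -2.968 2.47 1.461
vertex -2.056 2.542 1.246
vertex -2.277 4.072 2.875
endloop
endfacet

endsolid


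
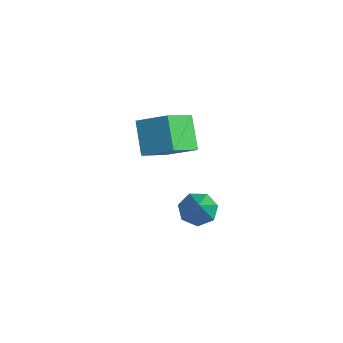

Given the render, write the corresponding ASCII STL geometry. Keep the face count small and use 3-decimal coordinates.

solid 
facet normal -0.595 0.327 -0.734
outer loop
vertex -2.223 1.713 -2.574
vertex -2.794 1.387 -2.256
vertex -2.543 2.066 -2.157
endloop
endfacet
facet normal 0.793 0.600 0.101
outer loop
vertex -2.223 1.713 -2.574
vertex -2.543 2.066 -2.157
vertex -1.746 0.813 -0.964
endloop
endfacet
facet normal -0.595 0.327 -0.734
outer loop
vertex -2.543 2.066 -2.157
vertex -2.794 1.387 -2.256
vertex -3.052 1.908 -1.815
endloop
endfacet
facet normal 0.202 0.740 0.642
outer loop
vertex -2.543 2.066 -2.157
vertex -3.052 1.908 -1.815
vertex -1.746 0.813 -0.964
endloop
endfacet
facet normal -0.596 0.326 -0.734
outer loop
vertex -3.052 1.908 -1.815
vertex -2.794 1.387 -2.256
vertex -3.367 1.358 -1.804
endloop
endfacet
facet normal -0.383 0.237 0.893
outer loop
vertex -3.052 1.908 -1.815
vertex -3.367 1.358 -1.804
vertex -1.746 0.813 -0.964
endloop
endfacet
facet normal -0.595 0.327 -0.734
outer loop
vertex -3.367 1.358 -1.804
vertex -2.794 1.387 -2.256
vertex -3.25 0.83 -2.134
endloop
endfacet
facet normal -0.524 -0.532 0.665
outer loop
vertex -3.367 1.358 -1.804
vertex -3.25 0.83 -2.134
vertex -1.746 0.813 -0.964
endloop
endfacet
facet normal -0.595 0.327 -0.734
outer loop
vertex -3.25 0.83 -2.134
vertex -2.794 1.387 -2.256
vertex -2.789 0.722 -2.556
endloop
endfacet
facet normal -0.112 -0.985 0.130
outer loop
vertex -3.25 0.83 -2.134
vertex -2.789 0.722 -2.556
vertex -1.746 0.813 -0.964
endloop
endfacet
facet normal -0.596 0.326 -0.733
outer loop
vertex -2.789 0.722 -2.556
vertex -2.794 1.387 -2.256
vertex -2.333 1.115 -2.752
endloop
endfacet
facet normal 0.541 -0.782 -0.310
outer loop
vertex -2.789 0.722 -2.556
vertex -2.333 1.115 -2.752
vertex -1.746 0.813 -0.964
endloop
endfacet
facet normal -0.596 0.328 -0.733
outer loop
vertex -2.333 1.115 -2.752
vertex -2.794 1.387 -2.256
vertex -2.223 1.713 -2.574
endloop
endfacet
facet normal 0.943 -0.077 -0.323
outer loop
vertex -2.333 1.115 -2.752
vertex -2.223 1.713 -2.574
vertex -1.746 0.813 -0.964
endloop
endfacet
facet normal -0.688 -0.551 -0.473
outer loop
vertex -3.014 -0.74 1.41
vertex -3.985 -0.437 2.471
vertex -3.464 0.474 0.651
endloop
endfacet
facet normal 0.661 -0.206 -0.722
outer loop
vertex -2.535 1.217 1.289
vertex -3.014 -0.74 1.41
vertex -3.464 0.474 0.651
endloop
endfacet
facet normal -0.688 -0.551 -0.473
outer loop
vertex -3.464 0.474 0.651
vertex -3.985 -0.437 2.471
vertex -4.435 0.776 1.713
endloop
endfacet
facet normal -0.300 0.809 -0.505
outer loop
vertex -4.435 0.776 1.713
vertex -2.535 1.217 1.289
vertex -3.464 0.474 0.651
endloop
endfacet
facet normal 0.300 -0.809 0.505
outer loop
vertex -3.014 -0.74 1.41
vertex -3.056 0.306 3.109
vertex -3.985 -0.437 2.471
endloop
endfacet
facet normal 0.660 -0.206 -0.722
outer loop
vertex -2.085 0.004 2.047
vertex -3.014 -0.74 1.41
vertex -2.535 1.217 1.289
endloop
endfacet
facet normal 0.301 -0.809 0.505
outer loop
vertex -2.085 0.004 2.047
vertex -3.056 0.306 3.109
vertex -3.014 -0.74 1.41
endloop
endfacet
facet normal -0.661 0.206 0.722
outer loop
vertex -3.985 -0.437 2.471
vertex -3.056 0.306 3.109
vertex -4.435 0.776 1.713
endloop
endfacet
facet normal -0.301 0.808 -0.506
outer loop
vertex -3.506 1.52 2.35
vertex -2.535 1.217 1.289
vertex -4.435 0.776 1.713
endloop
endfacet
facet normal -0.660 0.207 0.722
outer loop
vertex -4.435 0.776 1.713
vertex -3.056 0.306 3.109
vertex -3.506 1.52 2.35
endloop
endfacet
facet normal 0.688 0.551 0.473
outer loop
vertex -3.506 1.52 2.35
vertex -2.085 0.004 2.047
vertex -2.535 1.217 1.289
endloop
endfacet
facet normal 0.688 0.551 0.473
outer loop
vertex -3.056 0.306 3.109
vertex -2.085 0.004 2.047
vertex -3.506 1.52 2.35
endloop
endfacet

endsolid


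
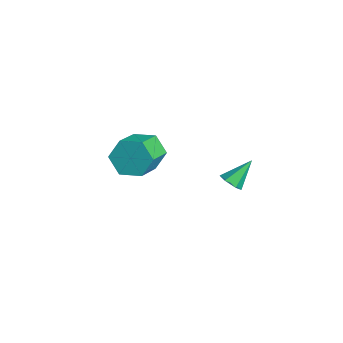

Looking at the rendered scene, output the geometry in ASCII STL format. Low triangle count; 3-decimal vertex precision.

solid 
facet normal -0.660 0.605 -0.446
outer loop
vertex -3.396 -1.34 -3.293
vertex -4.104 -1.577 -2.568
vertex -3.462 -0.771 -2.425
endloop
endfacet
facet normal 0.749 0.579 -0.323
outer loop
vertex -3.396 -1.34 -3.293
vertex -3.462 -0.771 -2.425
vertex -2.189 -2.446 -2.476
endloop
endfacet
facet normal 0.749 0.579 -0.323
outer loop
vertex -2.189 -2.446 -2.476
vertex -3.462 -0.771 -2.425
vertex -2.255 -1.877 -1.608
endloop
endfacet
facet normal 0.660 -0.604 0.446
outer loop
vertex -2.189 -2.446 -2.476
vertex -2.255 -1.877 -1.608
vertex -2.896 -2.683 -1.752
endloop
endfacet
facet normal -0.660 0.605 -0.446
outer loop
vertex -3.462 -0.771 -2.425
vertex -4.104 -1.577 -2.568
vertex -4.169 -1.008 -1.7
endloop
endfacet
facet normal 0.320 0.763 0.561
outer loop
vertex -3.462 -0.771 -2.425
vertex -4.169 -1.008 -1.7
vertex -2.255 -1.877 -1.608
endloop
endfacet
facet normal 0.319 0.763 0.562
outer loop
vertex -2.255 -1.877 -1.608
vertex -4.169 -1.008 -1.7
vertex -2.962 -2.114 -0.884
endloop
endfacet
facet normal 0.660 -0.604 0.446
outer loop
vertex -2.255 -1.877 -1.608
vertex -2.962 -2.114 -0.884
vertex -2.896 -2.683 -1.752
endloop
endfacet
facet normal -0.660 0.605 -0.446
outer loop
vertex -4.169 -1.008 -1.7
vertex -4.104 -1.577 -2.568
vertex -4.811 -1.814 -1.844
endloop
endfacet
facet normal -0.429 0.184 0.884
outer loop
vertex -4.169 -1.008 -1.7
vertex -4.811 -1.814 -1.844
vertex -2.962 -2.114 -0.884
endloop
endfacet
facet normal -0.429 0.185 0.884
outer loop
vertex -2.962 -2.114 -0.884
vertex -4.811 -1.814 -1.844
vertex -3.604 -2.92 -1.027
endloop
endfacet
facet normal 0.660 -0.605 0.446
outer loop
vertex -2.962 -2.114 -0.884
vertex -3.604 -2.92 -1.027
vertex -2.896 -2.683 -1.752
endloop
endfacet
facet normal -0.660 0.604 -0.446
outer loop
vertex -4.811 -1.814 -1.844
vertex -4.104 -1.577 -2.568
vertex -4.745 -2.383 -2.712
endloop
endfacet
facet normal -0.749 -0.579 0.323
outer loop
vertex -4.811 -1.814 -1.844
vertex -4.745 -2.383 -2.712
vertex -3.604 -2.92 -1.027
endloop
endfacet
facet normal -0.749 -0.579 0.323
outer loop
vertex -3.604 -2.92 -1.027
vertex -4.745 -2.383 -2.712
vertex -3.538 -3.489 -1.895
endloop
endfacet
facet normal 0.660 -0.605 0.446
outer loop
vertex -3.604 -2.92 -1.027
vertex -3.538 -3.489 -1.895
vertex -2.896 -2.683 -1.752
endloop
endfacet
facet normal -0.660 0.604 -0.446
outer loop
vertex -4.745 -2.383 -2.712
vertex -4.104 -1.577 -2.568
vertex -4.038 -2.146 -3.436
endloop
endfacet
facet normal -0.319 -0.763 -0.562
outer loop
vertex -4.745 -2.383 -2.712
vertex -4.038 -2.146 -3.436
vertex -3.538 -3.489 -1.895
endloop
endfacet
facet normal -0.320 -0.763 -0.561
outer loop
vertex -3.538 -3.489 -1.895
vertex -4.038 -2.146 -3.436
vertex -2.831 -3.252 -2.62
endloop
endfacet
facet normal 0.660 -0.605 0.446
outer loop
vertex -3.538 -3.489 -1.895
vertex -2.831 -3.252 -2.62
vertex -2.896 -2.683 -1.752
endloop
endfacet
facet normal -0.660 0.605 -0.446
outer loop
vertex -4.038 -2.146 -3.436
vertex -4.104 -1.577 -2.568
vertex -3.396 -1.34 -3.293
endloop
endfacet
facet normal 0.429 -0.185 -0.884
outer loop
vertex -4.038 -2.146 -3.436
vertex -3.396 -1.34 -3.293
vertex -2.831 -3.252 -2.62
endloop
endfacet
facet normal 0.430 -0.184 -0.884
outer loop
vertex -2.831 -3.252 -2.62
vertex -3.396 -1.34 -3.293
vertex -2.189 -2.446 -2.476
endloop
endfacet
facet normal 0.660 -0.605 0.446
outer loop
vertex -2.831 -3.252 -2.62
vertex -2.189 -2.446 -2.476
vertex -2.896 -2.683 -1.752
endloop
endfacet
facet normal 0.144 -0.727 -0.672
outer loop
vertex 2.379 -0.042 -0.324
vertex 1.824 -0.032 -0.454
vertex 2.189 0.302 -0.737
endloop
endfacet
facet normal 0.834 0.547 0.072
outer loop
vertex 2.379 -0.042 -0.324
vertex 2.189 0.302 -0.737
vertex 1.616 1.012 0.514
endloop
endfacet
facet normal 0.144 -0.727 -0.672
outer loop
vertex 2.189 0.302 -0.737
vertex 1.824 -0.032 -0.454
vertex 1.634 0.312 -0.867
endloop
endfacet
facet normal 0.121 0.886 -0.448
outer loop
vertex 2.189 0.302 -0.737
vertex 1.634 0.312 -0.867
vertex 1.616 1.012 0.514
endloop
endfacet
facet normal 0.144 -0.727 -0.672
outer loop
vertex 1.634 0.312 -0.867
vertex 1.824 -0.032 -0.454
vertex 1.269 -0.022 -0.584
endloop
endfacet
facet normal -0.760 0.575 -0.302
outer loop
vertex 1.634 0.312 -0.867
vertex 1.269 -0.022 -0.584
vertex 1.616 1.012 0.514
endloop
endfacet
facet normal 0.145 -0.725 -0.674
outer loop
vertex 1.269 -0.022 -0.584
vertex 1.824 -0.032 -0.454
vertex 1.459 -0.367 -0.172
endloop
endfacet
facet normal -0.928 -0.076 0.365
outer loop
vertex 1.269 -0.022 -0.584
vertex 1.459 -0.367 -0.172
vertex 1.616 1.012 0.514
endloop
endfacet
facet normal 0.145 -0.725 -0.674
outer loop
vertex 1.459 -0.367 -0.172
vertex 1.824 -0.032 -0.454
vertex 2.014 -0.377 -0.042
endloop
endfacet
facet normal -0.215 -0.415 0.884
outer loop
vertex 1.459 -0.367 -0.172
vertex 2.014 -0.377 -0.042
vertex 1.616 1.012 0.514
endloop
endfacet
facet normal 0.145 -0.725 -0.674
outer loop
vertex 2.014 -0.377 -0.042
vertex 1.824 -0.032 -0.454
vertex 2.379 -0.042 -0.324
endloop
endfacet
facet normal 0.666 -0.105 0.738
outer loop
vertex 2.014 -0.377 -0.042
vertex 2.379 -0.042 -0.324
vertex 1.616 1.012 0.514
endloop
endfacet

endsolid
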